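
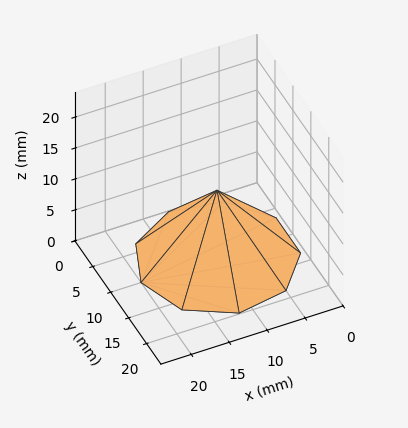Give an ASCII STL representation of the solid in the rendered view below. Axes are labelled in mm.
Reading the render: the shape is a regular 9-sided pyramid, base circumscribed radius ≈ 10 mm, apex at z ≈ 11 mm (dimensions read to the nearest mm from the axis ticks). For the STL, each face is triangulated and given an outward normal.

solid part
  facet normal 0.0000 0.0000 -1.0000
    outer loop
      vertex 11.736 19.848 0.000
      vertex 17.660 16.428 0.000
      vertex 20.000 10.000 0.000
    endloop
  endfacet
  facet normal 0.0000 0.0000 -1.0000
    outer loop
      vertex 5.000 18.660 0.000
      vertex 11.736 19.848 0.000
      vertex 20.000 10.000 0.000
    endloop
  endfacet
  facet normal 0.0000 0.0000 -1.0000
    outer loop
      vertex 0.603 13.420 0.000
      vertex 5.000 18.660 0.000
      vertex 20.000 10.000 0.000
    endloop
  endfacet
  facet normal 0.0000 0.0000 -1.0000
    outer loop
      vertex 0.603 6.580 0.000
      vertex 0.603 13.420 0.000
      vertex 20.000 10.000 0.000
    endloop
  endfacet
  facet normal 0.0000 0.0000 -1.0000
    outer loop
      vertex 5.000 1.340 0.000
      vertex 0.603 6.580 0.000
      vertex 20.000 10.000 0.000
    endloop
  endfacet
  facet normal 0.0000 0.0000 -1.0000
    outer loop
      vertex 11.736 0.152 0.000
      vertex 5.000 1.340 0.000
      vertex 20.000 10.000 0.000
    endloop
  endfacet
  facet normal 0.0000 0.0000 -1.0000
    outer loop
      vertex 17.660 3.572 0.000
      vertex 11.736 0.152 0.000
      vertex 20.000 10.000 0.000
    endloop
  endfacet
  facet normal 0.7145 0.2601 0.6495
    outer loop
      vertex 20.000 10.000 0.000
      vertex 17.660 16.428 0.000
      vertex 10.000 10.000 11.000
    endloop
  endfacet
  facet normal 0.3802 0.6585 0.6495
    outer loop
      vertex 17.660 16.428 0.000
      vertex 11.736 19.848 0.000
      vertex 10.000 10.000 11.000
    endloop
  endfacet
  facet normal -0.1321 0.7488 0.6495
    outer loop
      vertex 11.736 19.848 0.000
      vertex 5.000 18.660 0.000
      vertex 10.000 10.000 11.000
    endloop
  endfacet
  facet normal -0.5824 0.4887 0.6495
    outer loop
      vertex 5.000 18.660 0.000
      vertex 0.603 13.420 0.000
      vertex 10.000 10.000 11.000
    endloop
  endfacet
  facet normal -0.7603 0.0000 0.6495
    outer loop
      vertex 0.603 13.420 0.000
      vertex 0.603 6.580 0.000
      vertex 10.000 10.000 11.000
    endloop
  endfacet
  facet normal -0.5824 -0.4887 0.6495
    outer loop
      vertex 0.603 6.580 0.000
      vertex 5.000 1.340 0.000
      vertex 10.000 10.000 11.000
    endloop
  endfacet
  facet normal -0.1321 -0.7488 0.6495
    outer loop
      vertex 5.000 1.340 0.000
      vertex 11.736 0.152 0.000
      vertex 10.000 10.000 11.000
    endloop
  endfacet
  facet normal 0.3802 -0.6585 0.6495
    outer loop
      vertex 11.736 0.152 0.000
      vertex 17.660 3.572 0.000
      vertex 10.000 10.000 11.000
    endloop
  endfacet
  facet normal 0.7145 -0.2601 0.6495
    outer loop
      vertex 17.660 3.572 0.000
      vertex 20.000 10.000 0.000
      vertex 10.000 10.000 11.000
    endloop
  endfacet
endsolid part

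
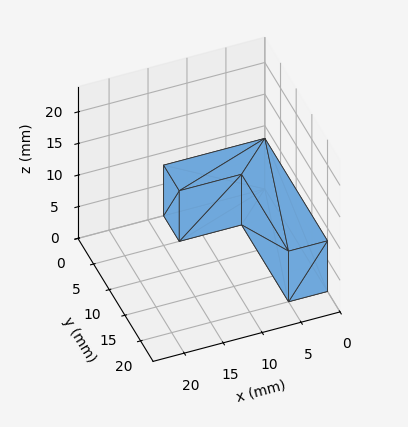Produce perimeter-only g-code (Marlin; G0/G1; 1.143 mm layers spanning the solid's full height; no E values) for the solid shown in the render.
Reading the render: the shape is an L-shaped prism: outer 13 × 20 mm, arm thicknesses ≈ 5 mm (horizontal) and 5 mm (vertical), extruded 8 mm in z (dimensions read to the nearest mm from the axis ticks). For the g-code, the solid's height is divided into equal slices at the stated Δz and each level perimeter traced with G1 moves after a G0 lift.

; perimeter-only toolpath
G21 ; units = mm
G90 ; absolute positioning
G28 ; home
; layer 1
G0 Z1.143
G0 X0.000 Y0.000
G1 X13.000 Y0.000
G1 X13.000 Y5.000
G1 X5.000 Y5.000
G1 X5.000 Y20.000
G1 X0.000 Y20.000
G1 X0.000 Y0.000
; layer 2
G0 Z2.286
G0 X0.000 Y0.000
G1 X13.000 Y0.000
G1 X13.000 Y5.000
G1 X5.000 Y5.000
G1 X5.000 Y20.000
G1 X0.000 Y20.000
G1 X0.000 Y0.000
; layer 3
G0 Z3.429
G0 X0.000 Y0.000
G1 X13.000 Y0.000
G1 X13.000 Y5.000
G1 X5.000 Y5.000
G1 X5.000 Y20.000
G1 X0.000 Y20.000
G1 X0.000 Y0.000
; layer 4
G0 Z4.571
G0 X0.000 Y0.000
G1 X13.000 Y0.000
G1 X13.000 Y5.000
G1 X5.000 Y5.000
G1 X5.000 Y20.000
G1 X0.000 Y20.000
G1 X0.000 Y0.000
; layer 5
G0 Z5.714
G0 X0.000 Y0.000
G1 X13.000 Y0.000
G1 X13.000 Y5.000
G1 X5.000 Y5.000
G1 X5.000 Y20.000
G1 X0.000 Y20.000
G1 X0.000 Y0.000
; layer 6
G0 Z6.857
G0 X0.000 Y0.000
G1 X13.000 Y0.000
G1 X13.000 Y5.000
G1 X5.000 Y5.000
G1 X5.000 Y20.000
G1 X0.000 Y20.000
G1 X0.000 Y0.000
; layer 7
G0 Z8.000
G0 X0.000 Y0.000
G1 X13.000 Y0.000
G1 X13.000 Y5.000
G1 X5.000 Y5.000
G1 X5.000 Y20.000
G1 X0.000 Y20.000
G1 X0.000 Y0.000
M2 ; end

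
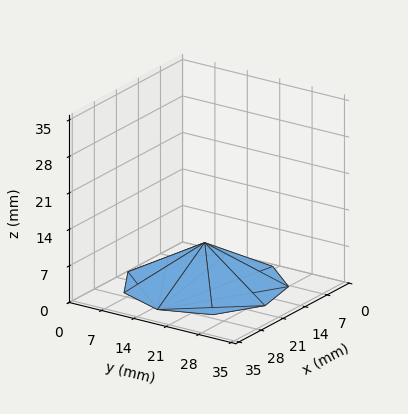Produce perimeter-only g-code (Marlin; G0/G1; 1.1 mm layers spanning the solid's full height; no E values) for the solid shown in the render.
Reading the render: the shape is a regular 9-sided pyramid, base circumscribed radius ≈ 15 mm, apex at z ≈ 8 mm (dimensions read to the nearest mm from the axis ticks). For the g-code, the solid's height is divided into equal slices at the stated Δz and each level perimeter traced with G1 moves after a G0 lift.

; perimeter-only toolpath
G21 ; units = mm
G90 ; absolute positioning
G28 ; home
; layer 1
G0 Z1.1
G0 X27.9 Y15.0
G1 X24.9 Y23.2
G1 X17.2 Y27.7
G1 X8.6 Y26.1
G1 X2.9 Y19.4
G1 X2.9 Y10.6
G1 X8.6 Y3.9
G1 X17.2 Y2.3
G1 X24.9 Y6.8
G1 X27.9 Y15.0
; layer 2
G0 Z2.3
G0 X25.7 Y15.0
G1 X23.2 Y21.9
G1 X16.9 Y25.6
G1 X9.6 Y24.3
G1 X4.9 Y18.6
G1 X4.9 Y11.4
G1 X9.6 Y5.7
G1 X16.9 Y4.4
G1 X23.2 Y8.1
G1 X25.7 Y15.0
; layer 3
G0 Z3.4
G0 X23.6 Y15.0
G1 X21.6 Y20.5
G1 X16.5 Y23.5
G1 X10.7 Y22.4
G1 X6.9 Y17.9
G1 X6.9 Y12.1
G1 X10.7 Y7.6
G1 X16.5 Y6.5
G1 X21.6 Y9.5
G1 X23.6 Y15.0
; layer 4
G0 Z4.6
G0 X21.4 Y15.0
G1 X19.9 Y19.1
G1 X16.1 Y21.3
G1 X11.8 Y20.6
G1 X9.0 Y17.2
G1 X9.0 Y12.8
G1 X11.8 Y9.4
G1 X16.1 Y8.7
G1 X19.9 Y10.9
G1 X21.4 Y15.0
; layer 5
G0 Z5.7
G0 X19.3 Y15.0
G1 X18.3 Y17.7
G1 X15.7 Y19.2
G1 X12.9 Y18.7
G1 X11.0 Y16.5
G1 X11.0 Y13.5
G1 X12.9 Y11.3
G1 X15.7 Y10.8
G1 X18.3 Y12.3
G1 X19.3 Y15.0
; layer 6
G0 Z6.9
G0 X17.1 Y15.0
G1 X16.6 Y16.4
G1 X15.4 Y17.1
G1 X13.9 Y16.9
G1 X13.0 Y15.7
G1 X13.0 Y14.3
G1 X13.9 Y13.1
G1 X15.4 Y12.9
G1 X16.6 Y13.6
G1 X17.1 Y15.0
M2 ; end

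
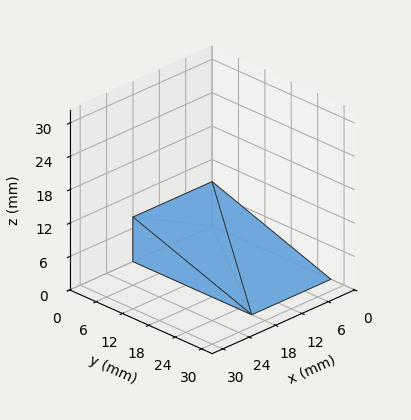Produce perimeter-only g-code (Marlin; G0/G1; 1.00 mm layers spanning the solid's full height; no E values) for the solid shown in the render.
Reading the render: the shape is a wedge (ramp): 18 × 27 mm base, rising to 8 mm along the y=0 edge and sloping linearly to z=0 at y=27 (dimensions read to the nearest mm from the axis ticks). For the g-code, the solid's height is divided into equal slices at the stated Δz and each level perimeter traced with G1 moves after a G0 lift.

; perimeter-only toolpath
G21 ; units = mm
G90 ; absolute positioning
G28 ; home
; layer 1
G0 Z1.00
G0 X0.00 Y0.00
G1 X18.00 Y0.00
G1 X18.00 Y23.62
G1 X0.00 Y23.62
G1 X0.00 Y0.00
; layer 2
G0 Z2.00
G0 X0.00 Y0.00
G1 X18.00 Y0.00
G1 X18.00 Y20.25
G1 X0.00 Y20.25
G1 X0.00 Y0.00
; layer 3
G0 Z3.00
G0 X0.00 Y0.00
G1 X18.00 Y0.00
G1 X18.00 Y16.88
G1 X0.00 Y16.88
G1 X0.00 Y0.00
; layer 4
G0 Z4.00
G0 X0.00 Y0.00
G1 X18.00 Y0.00
G1 X18.00 Y13.50
G1 X0.00 Y13.50
G1 X0.00 Y0.00
; layer 5
G0 Z5.00
G0 X0.00 Y0.00
G1 X18.00 Y0.00
G1 X18.00 Y10.12
G1 X0.00 Y10.12
G1 X0.00 Y0.00
; layer 6
G0 Z6.00
G0 X0.00 Y0.00
G1 X18.00 Y0.00
G1 X18.00 Y6.75
G1 X0.00 Y6.75
G1 X0.00 Y0.00
; layer 7
G0 Z7.00
G0 X0.00 Y0.00
G1 X18.00 Y0.00
G1 X18.00 Y3.38
G1 X0.00 Y3.38
G1 X0.00 Y0.00
M2 ; end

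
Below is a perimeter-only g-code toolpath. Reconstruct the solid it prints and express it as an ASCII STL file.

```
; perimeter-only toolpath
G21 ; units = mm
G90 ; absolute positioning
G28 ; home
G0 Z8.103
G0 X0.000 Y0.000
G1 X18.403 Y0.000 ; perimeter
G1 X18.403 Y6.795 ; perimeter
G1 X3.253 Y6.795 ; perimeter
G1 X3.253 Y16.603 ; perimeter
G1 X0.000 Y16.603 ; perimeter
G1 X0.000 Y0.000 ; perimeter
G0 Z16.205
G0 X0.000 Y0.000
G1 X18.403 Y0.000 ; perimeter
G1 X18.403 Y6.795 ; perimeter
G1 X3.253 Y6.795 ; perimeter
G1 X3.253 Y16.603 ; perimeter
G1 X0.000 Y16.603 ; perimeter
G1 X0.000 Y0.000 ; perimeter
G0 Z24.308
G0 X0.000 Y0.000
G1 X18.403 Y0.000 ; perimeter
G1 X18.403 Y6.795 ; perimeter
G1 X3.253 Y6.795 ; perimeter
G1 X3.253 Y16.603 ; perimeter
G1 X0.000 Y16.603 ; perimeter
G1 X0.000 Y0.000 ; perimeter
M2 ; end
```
solid part
  facet normal 0.0000 0.0000 -1.0000
    outer loop
      vertex 18.403 6.795 0.000
      vertex 18.403 0.000 0.000
      vertex 0.000 0.000 0.000
    endloop
  endfacet
  facet normal 0.0000 0.0000 -1.0000
    outer loop
      vertex 3.253 6.795 0.000
      vertex 18.403 6.795 0.000
      vertex 0.000 0.000 0.000
    endloop
  endfacet
  facet normal 0.0000 0.0000 -1.0000
    outer loop
      vertex 3.253 16.603 0.000
      vertex 3.253 6.795 0.000
      vertex 0.000 0.000 0.000
    endloop
  endfacet
  facet normal 0.0000 0.0000 -1.0000
    outer loop
      vertex 0.000 16.603 0.000
      vertex 3.253 16.603 0.000
      vertex 0.000 0.000 0.000
    endloop
  endfacet
  facet normal 0.0000 0.0000 1.0000
    outer loop
      vertex 0.000 0.000 24.308
      vertex 18.403 0.000 24.308
      vertex 18.403 6.795 24.308
    endloop
  endfacet
  facet normal 0.0000 0.0000 1.0000
    outer loop
      vertex 0.000 0.000 24.308
      vertex 18.403 6.795 24.308
      vertex 3.253 6.795 24.308
    endloop
  endfacet
  facet normal 0.0000 0.0000 1.0000
    outer loop
      vertex 0.000 0.000 24.308
      vertex 3.253 6.795 24.308
      vertex 3.253 16.603 24.308
    endloop
  endfacet
  facet normal 0.0000 0.0000 1.0000
    outer loop
      vertex 0.000 0.000 24.308
      vertex 3.253 16.603 24.308
      vertex 0.000 16.603 24.308
    endloop
  endfacet
  facet normal 0.0000 -1.0000 0.0000
    outer loop
      vertex 0.000 0.000 0.000
      vertex 18.403 0.000 0.000
      vertex 18.403 0.000 24.308
    endloop
  endfacet
  facet normal 0.0000 -1.0000 0.0000
    outer loop
      vertex 0.000 0.000 0.000
      vertex 18.403 0.000 24.308
      vertex 0.000 0.000 24.308
    endloop
  endfacet
  facet normal 1.0000 0.0000 0.0000
    outer loop
      vertex 18.403 0.000 0.000
      vertex 18.403 6.795 0.000
      vertex 18.403 6.795 24.308
    endloop
  endfacet
  facet normal 1.0000 0.0000 0.0000
    outer loop
      vertex 18.403 0.000 0.000
      vertex 18.403 6.795 24.308
      vertex 18.403 0.000 24.308
    endloop
  endfacet
  facet normal 0.0000 1.0000 0.0000
    outer loop
      vertex 18.403 6.795 0.000
      vertex 3.253 6.795 0.000
      vertex 3.253 6.795 24.308
    endloop
  endfacet
  facet normal 0.0000 1.0000 0.0000
    outer loop
      vertex 18.403 6.795 0.000
      vertex 3.253 6.795 24.308
      vertex 18.403 6.795 24.308
    endloop
  endfacet
  facet normal 1.0000 0.0000 0.0000
    outer loop
      vertex 3.253 6.795 0.000
      vertex 3.253 16.603 0.000
      vertex 3.253 16.603 24.308
    endloop
  endfacet
  facet normal 1.0000 0.0000 0.0000
    outer loop
      vertex 3.253 6.795 0.000
      vertex 3.253 16.603 24.308
      vertex 3.253 6.795 24.308
    endloop
  endfacet
  facet normal 0.0000 1.0000 0.0000
    outer loop
      vertex 3.253 16.603 0.000
      vertex 0.000 16.603 0.000
      vertex 0.000 16.603 24.308
    endloop
  endfacet
  facet normal 0.0000 1.0000 0.0000
    outer loop
      vertex 3.253 16.603 0.000
      vertex 0.000 16.603 24.308
      vertex 3.253 16.603 24.308
    endloop
  endfacet
  facet normal -1.0000 0.0000 0.0000
    outer loop
      vertex 0.000 16.603 0.000
      vertex 0.000 0.000 0.000
      vertex 0.000 0.000 24.308
    endloop
  endfacet
  facet normal -1.0000 0.0000 0.0000
    outer loop
      vertex 0.000 16.603 0.000
      vertex 0.000 0.000 24.308
      vertex 0.000 16.603 24.308
    endloop
  endfacet
endsolid part

The G0 Z moves step by Δz≈8.103 mm. Every layer's G1 loop is the same polygon, so the solid is a straight extrusion of it from z=0 to z≈24.3. Closing with flat bottom and top caps and triangulating gives 20 facets — an L-shaped prism: outer 18.4 × 16.6 mm, arm thicknesses ≈ 6.79 mm (horizontal) and 3.25 mm (vertical), extruded 24.3 mm in z.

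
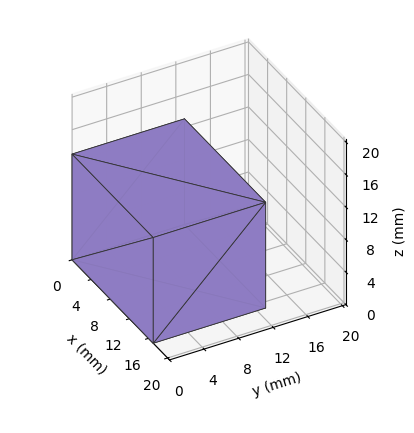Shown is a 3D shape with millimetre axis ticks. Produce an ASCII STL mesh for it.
Reading the render: the shape is a rectangular box, roughly 17 × 13 mm footprint and 13 mm tall (dimensions read to the nearest mm from the axis ticks). For the STL, each face is triangulated and given an outward normal.

solid part
  facet normal 0.0000 0.0000 -1.0000
    outer loop
      vertex 17.0 13.0 0.0
      vertex 17.0 0.0 0.0
      vertex 0.0 0.0 0.0
    endloop
  endfacet
  facet normal 0.0000 0.0000 -1.0000
    outer loop
      vertex 0.0 13.0 0.0
      vertex 17.0 13.0 0.0
      vertex 0.0 0.0 0.0
    endloop
  endfacet
  facet normal 0.0000 0.0000 1.0000
    outer loop
      vertex 0.0 0.0 13.0
      vertex 17.0 0.0 13.0
      vertex 17.0 13.0 13.0
    endloop
  endfacet
  facet normal 0.0000 0.0000 1.0000
    outer loop
      vertex 0.0 0.0 13.0
      vertex 17.0 13.0 13.0
      vertex 0.0 13.0 13.0
    endloop
  endfacet
  facet normal 0.0000 -1.0000 0.0000
    outer loop
      vertex 0.0 0.0 0.0
      vertex 17.0 0.0 0.0
      vertex 17.0 0.0 13.0
    endloop
  endfacet
  facet normal 0.0000 -1.0000 0.0000
    outer loop
      vertex 0.0 0.0 0.0
      vertex 17.0 0.0 13.0
      vertex 0.0 0.0 13.0
    endloop
  endfacet
  facet normal 0.0000 1.0000 0.0000
    outer loop
      vertex 17.0 13.0 13.0
      vertex 17.0 13.0 0.0
      vertex 0.0 13.0 0.0
    endloop
  endfacet
  facet normal 0.0000 1.0000 0.0000
    outer loop
      vertex 0.0 13.0 13.0
      vertex 17.0 13.0 13.0
      vertex 0.0 13.0 0.0
    endloop
  endfacet
  facet normal -1.0000 0.0000 0.0000
    outer loop
      vertex 0.0 13.0 13.0
      vertex 0.0 13.0 0.0
      vertex 0.0 0.0 0.0
    endloop
  endfacet
  facet normal -1.0000 0.0000 0.0000
    outer loop
      vertex 0.0 0.0 13.0
      vertex 0.0 13.0 13.0
      vertex 0.0 0.0 0.0
    endloop
  endfacet
  facet normal 1.0000 0.0000 0.0000
    outer loop
      vertex 17.0 0.0 0.0
      vertex 17.0 13.0 0.0
      vertex 17.0 13.0 13.0
    endloop
  endfacet
  facet normal 1.0000 0.0000 0.0000
    outer loop
      vertex 17.0 0.0 0.0
      vertex 17.0 13.0 13.0
      vertex 17.0 0.0 13.0
    endloop
  endfacet
endsolid part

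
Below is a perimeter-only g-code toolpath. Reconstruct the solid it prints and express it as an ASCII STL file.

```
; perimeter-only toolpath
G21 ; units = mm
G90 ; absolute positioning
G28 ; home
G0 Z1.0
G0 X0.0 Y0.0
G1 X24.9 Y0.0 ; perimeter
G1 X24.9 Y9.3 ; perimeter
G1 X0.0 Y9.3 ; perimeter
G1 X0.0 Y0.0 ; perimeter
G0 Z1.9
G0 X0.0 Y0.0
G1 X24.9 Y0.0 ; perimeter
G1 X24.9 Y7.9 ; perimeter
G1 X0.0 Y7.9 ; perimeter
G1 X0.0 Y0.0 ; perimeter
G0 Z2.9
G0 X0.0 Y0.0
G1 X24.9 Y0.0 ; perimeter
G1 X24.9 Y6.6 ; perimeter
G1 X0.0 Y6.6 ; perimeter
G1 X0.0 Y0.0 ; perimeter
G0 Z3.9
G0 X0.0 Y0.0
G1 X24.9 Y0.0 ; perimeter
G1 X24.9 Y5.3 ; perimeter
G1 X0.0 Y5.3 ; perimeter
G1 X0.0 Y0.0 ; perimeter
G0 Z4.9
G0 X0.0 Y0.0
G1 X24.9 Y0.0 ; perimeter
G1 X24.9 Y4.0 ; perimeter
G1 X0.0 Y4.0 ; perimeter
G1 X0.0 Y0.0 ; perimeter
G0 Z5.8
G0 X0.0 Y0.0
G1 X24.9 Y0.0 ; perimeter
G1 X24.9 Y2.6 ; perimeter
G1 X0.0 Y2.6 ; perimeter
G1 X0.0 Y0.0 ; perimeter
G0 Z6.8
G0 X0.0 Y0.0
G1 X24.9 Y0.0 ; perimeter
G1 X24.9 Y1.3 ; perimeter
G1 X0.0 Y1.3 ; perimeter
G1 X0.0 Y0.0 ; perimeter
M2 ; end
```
solid part
  facet normal 0.0000 0.0000 -1.0000
    outer loop
      vertex 24.9 10.6 0.0
      vertex 24.9 0.0 0.0
      vertex 0.0 0.0 0.0
    endloop
  endfacet
  facet normal 0.0000 0.0000 -1.0000
    outer loop
      vertex 0.0 10.6 0.0
      vertex 24.9 10.6 0.0
      vertex 0.0 0.0 0.0
    endloop
  endfacet
  facet normal 0.0000 -1.0000 0.0000
    outer loop
      vertex 0.0 0.0 0.0
      vertex 24.9 0.0 0.0
      vertex 24.9 0.0 7.8
    endloop
  endfacet
  facet normal 0.0000 -1.0000 0.0000
    outer loop
      vertex 0.0 0.0 0.0
      vertex 24.9 0.0 7.8
      vertex 0.0 0.0 7.8
    endloop
  endfacet
  facet normal 0.0000 0.5927 0.8054
    outer loop
      vertex 0.0 0.0 7.8
      vertex 24.9 0.0 7.8
      vertex 24.9 10.6 0.0
    endloop
  endfacet
  facet normal 0.0000 0.5927 0.8054
    outer loop
      vertex 0.0 0.0 7.8
      vertex 24.9 10.6 0.0
      vertex 0.0 10.6 0.0
    endloop
  endfacet
  facet normal -1.0000 0.0000 0.0000
    outer loop
      vertex 0.0 0.0 7.8
      vertex 0.0 10.6 0.0
      vertex 0.0 0.0 0.0
    endloop
  endfacet
  facet normal 1.0000 0.0000 0.0000
    outer loop
      vertex 24.9 0.0 0.0
      vertex 24.9 10.6 0.0
      vertex 24.9 0.0 7.8
    endloop
  endfacet
endsolid part

The G0 Z moves step by Δz≈1.0 mm. The G1 loops shrink linearly with z, so the solid tapers from its base footprint up to z≈7.8. Closing with a flat bottom cap and the tapered top and triangulating gives 8 facets — a wedge (ramp): 24.9 × 10.6 mm base, rising to 7.8 mm along the y=0 edge and sloping linearly to z=0 at y=10.6.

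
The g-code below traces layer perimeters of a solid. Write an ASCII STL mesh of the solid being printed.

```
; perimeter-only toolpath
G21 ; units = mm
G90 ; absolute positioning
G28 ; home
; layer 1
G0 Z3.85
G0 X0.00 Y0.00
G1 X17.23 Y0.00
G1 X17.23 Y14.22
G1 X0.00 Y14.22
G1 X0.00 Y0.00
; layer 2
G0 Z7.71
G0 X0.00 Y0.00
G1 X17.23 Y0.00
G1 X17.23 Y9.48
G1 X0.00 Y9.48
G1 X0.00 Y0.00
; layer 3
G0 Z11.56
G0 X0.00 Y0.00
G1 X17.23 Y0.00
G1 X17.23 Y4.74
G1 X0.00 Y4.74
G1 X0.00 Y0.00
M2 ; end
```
solid part
  facet normal 0.0000 0.0000 -1.0000
    outer loop
      vertex 17.23 18.96 0.00
      vertex 17.23 0.00 0.00
      vertex 0.00 0.00 0.00
    endloop
  endfacet
  facet normal 0.0000 0.0000 -1.0000
    outer loop
      vertex 0.00 18.96 0.00
      vertex 17.23 18.96 0.00
      vertex 0.00 0.00 0.00
    endloop
  endfacet
  facet normal 0.0000 -1.0000 0.0000
    outer loop
      vertex 0.00 0.00 0.00
      vertex 17.23 0.00 0.00
      vertex 17.23 0.00 15.41
    endloop
  endfacet
  facet normal 0.0000 -1.0000 0.0000
    outer loop
      vertex 0.00 0.00 0.00
      vertex 17.23 0.00 15.41
      vertex 0.00 0.00 15.41
    endloop
  endfacet
  facet normal 0.0000 0.6307 0.7760
    outer loop
      vertex 0.00 0.00 15.41
      vertex 17.23 0.00 15.41
      vertex 17.23 18.96 0.00
    endloop
  endfacet
  facet normal 0.0000 0.6307 0.7760
    outer loop
      vertex 0.00 0.00 15.41
      vertex 17.23 18.96 0.00
      vertex 0.00 18.96 0.00
    endloop
  endfacet
  facet normal -1.0000 0.0000 0.0000
    outer loop
      vertex 0.00 0.00 15.41
      vertex 0.00 18.96 0.00
      vertex 0.00 0.00 0.00
    endloop
  endfacet
  facet normal 1.0000 0.0000 0.0000
    outer loop
      vertex 17.23 0.00 0.00
      vertex 17.23 18.96 0.00
      vertex 17.23 0.00 15.41
    endloop
  endfacet
endsolid part

The G0 Z moves step by Δz≈3.85 mm. The G1 loops shrink linearly with z, so the solid tapers from its base footprint up to z≈15.4. Closing with a flat bottom cap and the tapered top and triangulating gives 8 facets — a wedge (ramp): 17.2 × 19 mm base, rising to 15.4 mm along the y=0 edge and sloping linearly to z=0 at y=19.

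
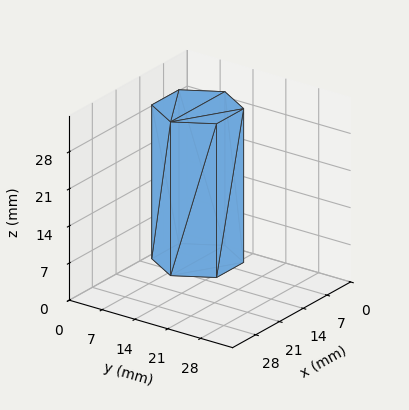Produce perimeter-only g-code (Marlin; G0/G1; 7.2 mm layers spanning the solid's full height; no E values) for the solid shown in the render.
Reading the render: the shape is a regular 6-sided prism (a cylinder approximated with 6 flat sides), circumscribed radius ≈ 8 mm, height ≈ 29 mm (dimensions read to the nearest mm from the axis ticks). For the g-code, the solid's height is divided into equal slices at the stated Δz and each level perimeter traced with G1 moves after a G0 lift.

; perimeter-only toolpath
G21 ; units = mm
G90 ; absolute positioning
G28 ; home
; layer 1
G0 Z7.2
G0 X16.0 Y8.0
G1 X12.0 Y14.9
G1 X4.0 Y14.9
G1 X0.0 Y8.0
G1 X4.0 Y1.1
G1 X12.0 Y1.1
G1 X16.0 Y8.0
; layer 2
G0 Z14.5
G0 X16.0 Y8.0
G1 X12.0 Y14.9
G1 X4.0 Y14.9
G1 X0.0 Y8.0
G1 X4.0 Y1.1
G1 X12.0 Y1.1
G1 X16.0 Y8.0
; layer 3
G0 Z21.8
G0 X16.0 Y8.0
G1 X12.0 Y14.9
G1 X4.0 Y14.9
G1 X0.0 Y8.0
G1 X4.0 Y1.1
G1 X12.0 Y1.1
G1 X16.0 Y8.0
; layer 4
G0 Z29.0
G0 X16.0 Y8.0
G1 X12.0 Y14.9
G1 X4.0 Y14.9
G1 X0.0 Y8.0
G1 X4.0 Y1.1
G1 X12.0 Y1.1
G1 X16.0 Y8.0
M2 ; end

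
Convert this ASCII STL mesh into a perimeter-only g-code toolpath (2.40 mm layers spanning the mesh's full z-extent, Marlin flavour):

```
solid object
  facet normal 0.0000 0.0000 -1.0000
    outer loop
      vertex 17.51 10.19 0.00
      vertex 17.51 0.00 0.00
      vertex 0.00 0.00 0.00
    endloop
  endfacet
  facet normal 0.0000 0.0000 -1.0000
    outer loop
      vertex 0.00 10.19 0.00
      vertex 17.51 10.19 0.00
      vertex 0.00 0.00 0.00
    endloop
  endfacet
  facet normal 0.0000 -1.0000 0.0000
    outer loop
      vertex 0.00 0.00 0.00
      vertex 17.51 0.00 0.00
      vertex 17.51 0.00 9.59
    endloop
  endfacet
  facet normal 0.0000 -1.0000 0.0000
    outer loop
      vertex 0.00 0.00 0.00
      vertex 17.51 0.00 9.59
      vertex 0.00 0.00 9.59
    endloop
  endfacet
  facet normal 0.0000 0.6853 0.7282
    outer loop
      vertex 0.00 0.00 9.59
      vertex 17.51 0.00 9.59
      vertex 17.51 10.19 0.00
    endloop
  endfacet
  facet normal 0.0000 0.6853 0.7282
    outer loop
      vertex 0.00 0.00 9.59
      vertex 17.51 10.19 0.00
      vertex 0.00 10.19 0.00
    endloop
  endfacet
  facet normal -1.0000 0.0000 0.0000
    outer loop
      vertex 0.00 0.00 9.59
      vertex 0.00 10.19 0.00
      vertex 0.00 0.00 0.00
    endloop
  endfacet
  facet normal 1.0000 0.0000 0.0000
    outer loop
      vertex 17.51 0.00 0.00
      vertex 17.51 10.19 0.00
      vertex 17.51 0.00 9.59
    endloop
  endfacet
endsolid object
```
; perimeter-only toolpath
G21 ; units = mm
G90 ; absolute positioning
G28 ; home
; layer 1
G0 Z2.40
G0 X0.00 Y0.00
G1 X17.51 Y0.00
G1 X17.51 Y7.64
G1 X0.00 Y7.64
G1 X0.00 Y0.00
; layer 2
G0 Z4.79
G0 X0.00 Y0.00
G1 X17.51 Y0.00
G1 X17.51 Y5.09
G1 X0.00 Y5.09
G1 X0.00 Y0.00
; layer 3
G0 Z7.19
G0 X0.00 Y0.00
G1 X17.51 Y0.00
G1 X17.51 Y2.55
G1 X0.00 Y2.55
G1 X0.00 Y0.00
M2 ; end

The solid is a wedge (ramp): 17.5 × 10.2 mm base, rising to 9.59 mm along the y=0 edge and sloping linearly to z=0 at y=10.2. Slicing at Δz = 2.40 mm — 4 equal slices spanning the solid's height, so layer i sits at z = i·h/4 — gives 3 non-empty perimeters. Each is a 4-segment closed polygon; G0 lifts to the layer z and rapids to the start vertex, then G1 traces the edges. The cross-section shrinks linearly with z (the slice at the apex is degenerate and omitted).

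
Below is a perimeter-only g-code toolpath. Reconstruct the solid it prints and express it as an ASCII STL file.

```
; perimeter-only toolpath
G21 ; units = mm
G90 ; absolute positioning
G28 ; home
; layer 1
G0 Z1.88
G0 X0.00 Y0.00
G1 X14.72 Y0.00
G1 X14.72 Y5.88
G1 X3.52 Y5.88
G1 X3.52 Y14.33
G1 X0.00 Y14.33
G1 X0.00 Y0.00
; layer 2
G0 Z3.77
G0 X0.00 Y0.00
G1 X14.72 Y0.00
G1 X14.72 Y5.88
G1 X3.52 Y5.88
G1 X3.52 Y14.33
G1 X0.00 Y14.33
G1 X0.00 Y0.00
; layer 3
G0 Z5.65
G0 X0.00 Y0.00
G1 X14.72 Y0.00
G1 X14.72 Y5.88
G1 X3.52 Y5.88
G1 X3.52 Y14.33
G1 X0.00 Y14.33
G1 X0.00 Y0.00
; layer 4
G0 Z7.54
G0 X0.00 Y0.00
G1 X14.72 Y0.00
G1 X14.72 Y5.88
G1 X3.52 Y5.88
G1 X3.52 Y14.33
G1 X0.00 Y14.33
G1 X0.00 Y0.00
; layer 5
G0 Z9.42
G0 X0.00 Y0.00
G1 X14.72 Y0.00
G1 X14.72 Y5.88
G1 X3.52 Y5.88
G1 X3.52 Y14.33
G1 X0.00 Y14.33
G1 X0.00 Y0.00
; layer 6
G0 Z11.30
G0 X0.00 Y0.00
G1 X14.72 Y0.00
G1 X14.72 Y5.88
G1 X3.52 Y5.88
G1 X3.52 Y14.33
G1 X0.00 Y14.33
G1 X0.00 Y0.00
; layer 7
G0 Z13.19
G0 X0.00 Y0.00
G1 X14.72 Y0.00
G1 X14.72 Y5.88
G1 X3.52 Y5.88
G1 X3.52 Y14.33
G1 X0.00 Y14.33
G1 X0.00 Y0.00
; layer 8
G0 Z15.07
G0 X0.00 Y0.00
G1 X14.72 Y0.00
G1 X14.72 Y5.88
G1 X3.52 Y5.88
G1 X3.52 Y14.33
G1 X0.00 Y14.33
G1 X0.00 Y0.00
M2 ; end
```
solid part
  facet normal 0.0000 0.0000 -1.0000
    outer loop
      vertex 14.72 5.88 0.00
      vertex 14.72 0.00 0.00
      vertex 0.00 0.00 0.00
    endloop
  endfacet
  facet normal 0.0000 0.0000 -1.0000
    outer loop
      vertex 3.52 5.88 0.00
      vertex 14.72 5.88 0.00
      vertex 0.00 0.00 0.00
    endloop
  endfacet
  facet normal 0.0000 0.0000 -1.0000
    outer loop
      vertex 3.52 14.33 0.00
      vertex 3.52 5.88 0.00
      vertex 0.00 0.00 0.00
    endloop
  endfacet
  facet normal 0.0000 0.0000 -1.0000
    outer loop
      vertex 0.00 14.33 0.00
      vertex 3.52 14.33 0.00
      vertex 0.00 0.00 0.00
    endloop
  endfacet
  facet normal 0.0000 0.0000 1.0000
    outer loop
      vertex 0.00 0.00 15.07
      vertex 14.72 0.00 15.07
      vertex 14.72 5.88 15.07
    endloop
  endfacet
  facet normal 0.0000 0.0000 1.0000
    outer loop
      vertex 0.00 0.00 15.07
      vertex 14.72 5.88 15.07
      vertex 3.52 5.88 15.07
    endloop
  endfacet
  facet normal 0.0000 0.0000 1.0000
    outer loop
      vertex 0.00 0.00 15.07
      vertex 3.52 5.88 15.07
      vertex 3.52 14.33 15.07
    endloop
  endfacet
  facet normal 0.0000 0.0000 1.0000
    outer loop
      vertex 0.00 0.00 15.07
      vertex 3.52 14.33 15.07
      vertex 0.00 14.33 15.07
    endloop
  endfacet
  facet normal 0.0000 -1.0000 0.0000
    outer loop
      vertex 0.00 0.00 0.00
      vertex 14.72 0.00 0.00
      vertex 14.72 0.00 15.07
    endloop
  endfacet
  facet normal 0.0000 -1.0000 0.0000
    outer loop
      vertex 0.00 0.00 0.00
      vertex 14.72 0.00 15.07
      vertex 0.00 0.00 15.07
    endloop
  endfacet
  facet normal 1.0000 0.0000 0.0000
    outer loop
      vertex 14.72 0.00 0.00
      vertex 14.72 5.88 0.00
      vertex 14.72 5.88 15.07
    endloop
  endfacet
  facet normal 1.0000 0.0000 0.0000
    outer loop
      vertex 14.72 0.00 0.00
      vertex 14.72 5.88 15.07
      vertex 14.72 0.00 15.07
    endloop
  endfacet
  facet normal 0.0000 1.0000 0.0000
    outer loop
      vertex 14.72 5.88 0.00
      vertex 3.52 5.88 0.00
      vertex 3.52 5.88 15.07
    endloop
  endfacet
  facet normal 0.0000 1.0000 0.0000
    outer loop
      vertex 14.72 5.88 0.00
      vertex 3.52 5.88 15.07
      vertex 14.72 5.88 15.07
    endloop
  endfacet
  facet normal 1.0000 0.0000 0.0000
    outer loop
      vertex 3.52 5.88 0.00
      vertex 3.52 14.33 0.00
      vertex 3.52 14.33 15.07
    endloop
  endfacet
  facet normal 1.0000 0.0000 0.0000
    outer loop
      vertex 3.52 5.88 0.00
      vertex 3.52 14.33 15.07
      vertex 3.52 5.88 15.07
    endloop
  endfacet
  facet normal 0.0000 1.0000 0.0000
    outer loop
      vertex 3.52 14.33 0.00
      vertex 0.00 14.33 0.00
      vertex 0.00 14.33 15.07
    endloop
  endfacet
  facet normal 0.0000 1.0000 0.0000
    outer loop
      vertex 3.52 14.33 0.00
      vertex 0.00 14.33 15.07
      vertex 3.52 14.33 15.07
    endloop
  endfacet
  facet normal -1.0000 0.0000 0.0000
    outer loop
      vertex 0.00 14.33 0.00
      vertex 0.00 0.00 0.00
      vertex 0.00 0.00 15.07
    endloop
  endfacet
  facet normal -1.0000 0.0000 0.0000
    outer loop
      vertex 0.00 14.33 0.00
      vertex 0.00 0.00 15.07
      vertex 0.00 14.33 15.07
    endloop
  endfacet
endsolid part

The G0 Z moves step by Δz≈1.88 mm. Every layer's G1 loop is the same polygon, so the solid is a straight extrusion of it from z=0 to z≈15.1. Closing with flat bottom and top caps and triangulating gives 20 facets — an L-shaped prism: outer 14.7 × 14.3 mm, arm thicknesses ≈ 5.88 mm (horizontal) and 3.52 mm (vertical), extruded 15.1 mm in z.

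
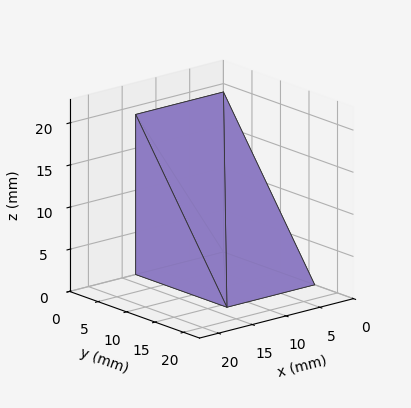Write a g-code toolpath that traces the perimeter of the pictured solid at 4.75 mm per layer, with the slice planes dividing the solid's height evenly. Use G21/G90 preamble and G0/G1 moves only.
Reading the render: the shape is a wedge (ramp): 13 × 16 mm base, rising to 19 mm along the y=0 edge and sloping linearly to z=0 at y=16 (dimensions read to the nearest mm from the axis ticks). For the g-code, the solid's height is divided into equal slices at the stated Δz and each level perimeter traced with G1 moves after a G0 lift.

; perimeter-only toolpath
G21 ; units = mm
G90 ; absolute positioning
G28 ; home
; layer 1
G0 Z4.75
G0 X0.00 Y0.00
G1 X13.00 Y0.00
G1 X13.00 Y12.00
G1 X0.00 Y12.00
G1 X0.00 Y0.00
; layer 2
G0 Z9.50
G0 X0.00 Y0.00
G1 X13.00 Y0.00
G1 X13.00 Y8.00
G1 X0.00 Y8.00
G1 X0.00 Y0.00
; layer 3
G0 Z14.25
G0 X0.00 Y0.00
G1 X13.00 Y0.00
G1 X13.00 Y4.00
G1 X0.00 Y4.00
G1 X0.00 Y0.00
M2 ; end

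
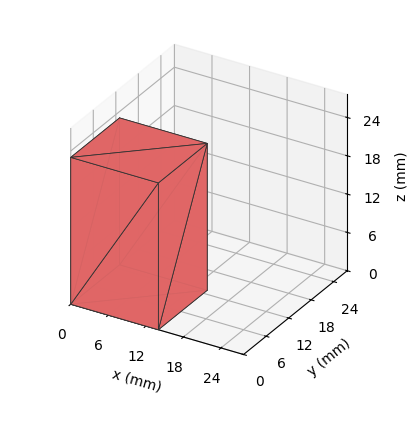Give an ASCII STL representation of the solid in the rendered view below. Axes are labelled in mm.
Reading the render: the shape is a rectangular box, roughly 14 × 13 mm footprint and 23 mm tall (dimensions read to the nearest mm from the axis ticks). For the STL, each face is triangulated and given an outward normal.

solid part
  facet normal 0.0000 0.0000 -1.0000
    outer loop
      vertex 14.00 13.00 0.00
      vertex 14.00 0.00 0.00
      vertex 0.00 0.00 0.00
    endloop
  endfacet
  facet normal 0.0000 0.0000 -1.0000
    outer loop
      vertex 0.00 13.00 0.00
      vertex 14.00 13.00 0.00
      vertex 0.00 0.00 0.00
    endloop
  endfacet
  facet normal 0.0000 0.0000 1.0000
    outer loop
      vertex 0.00 0.00 23.00
      vertex 14.00 0.00 23.00
      vertex 14.00 13.00 23.00
    endloop
  endfacet
  facet normal 0.0000 0.0000 1.0000
    outer loop
      vertex 0.00 0.00 23.00
      vertex 14.00 13.00 23.00
      vertex 0.00 13.00 23.00
    endloop
  endfacet
  facet normal 0.0000 -1.0000 0.0000
    outer loop
      vertex 0.00 0.00 0.00
      vertex 14.00 0.00 0.00
      vertex 14.00 0.00 23.00
    endloop
  endfacet
  facet normal 0.0000 -1.0000 0.0000
    outer loop
      vertex 0.00 0.00 0.00
      vertex 14.00 0.00 23.00
      vertex 0.00 0.00 23.00
    endloop
  endfacet
  facet normal 0.0000 1.0000 0.0000
    outer loop
      vertex 14.00 13.00 23.00
      vertex 14.00 13.00 0.00
      vertex 0.00 13.00 0.00
    endloop
  endfacet
  facet normal 0.0000 1.0000 0.0000
    outer loop
      vertex 0.00 13.00 23.00
      vertex 14.00 13.00 23.00
      vertex 0.00 13.00 0.00
    endloop
  endfacet
  facet normal -1.0000 0.0000 0.0000
    outer loop
      vertex 0.00 13.00 23.00
      vertex 0.00 13.00 0.00
      vertex 0.00 0.00 0.00
    endloop
  endfacet
  facet normal -1.0000 0.0000 0.0000
    outer loop
      vertex 0.00 0.00 23.00
      vertex 0.00 13.00 23.00
      vertex 0.00 0.00 0.00
    endloop
  endfacet
  facet normal 1.0000 0.0000 0.0000
    outer loop
      vertex 14.00 0.00 0.00
      vertex 14.00 13.00 0.00
      vertex 14.00 13.00 23.00
    endloop
  endfacet
  facet normal 1.0000 0.0000 0.0000
    outer loop
      vertex 14.00 0.00 0.00
      vertex 14.00 13.00 23.00
      vertex 14.00 0.00 23.00
    endloop
  endfacet
endsolid part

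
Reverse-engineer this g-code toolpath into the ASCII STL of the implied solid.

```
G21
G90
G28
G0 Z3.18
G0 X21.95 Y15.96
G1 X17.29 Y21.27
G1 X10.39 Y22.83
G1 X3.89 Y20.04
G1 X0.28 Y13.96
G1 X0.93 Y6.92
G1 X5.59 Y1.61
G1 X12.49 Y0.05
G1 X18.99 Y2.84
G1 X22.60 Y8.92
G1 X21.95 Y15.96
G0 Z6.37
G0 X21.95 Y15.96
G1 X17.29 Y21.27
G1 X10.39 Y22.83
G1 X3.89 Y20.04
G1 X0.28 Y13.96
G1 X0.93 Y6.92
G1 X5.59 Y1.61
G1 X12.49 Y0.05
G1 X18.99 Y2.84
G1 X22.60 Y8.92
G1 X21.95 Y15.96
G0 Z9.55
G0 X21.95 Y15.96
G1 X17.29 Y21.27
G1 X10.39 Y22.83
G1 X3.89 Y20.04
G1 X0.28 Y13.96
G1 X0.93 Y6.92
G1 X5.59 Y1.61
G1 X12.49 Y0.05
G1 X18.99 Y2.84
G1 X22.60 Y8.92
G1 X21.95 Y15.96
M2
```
solid part
  facet normal 0.0000 0.0000 -1.0000
    outer loop
      vertex 10.39 22.83 0.00
      vertex 17.29 21.27 0.00
      vertex 21.95 15.96 0.00
    endloop
  endfacet
  facet normal 0.0000 0.0000 -1.0000
    outer loop
      vertex 3.89 20.04 0.00
      vertex 10.39 22.83 0.00
      vertex 21.95 15.96 0.00
    endloop
  endfacet
  facet normal 0.0000 0.0000 -1.0000
    outer loop
      vertex 0.28 13.96 0.00
      vertex 3.89 20.04 0.00
      vertex 21.95 15.96 0.00
    endloop
  endfacet
  facet normal 0.0000 0.0000 -1.0000
    outer loop
      vertex 0.93 6.92 0.00
      vertex 0.28 13.96 0.00
      vertex 21.95 15.96 0.00
    endloop
  endfacet
  facet normal 0.0000 0.0000 -1.0000
    outer loop
      vertex 5.59 1.61 0.00
      vertex 0.93 6.92 0.00
      vertex 21.95 15.96 0.00
    endloop
  endfacet
  facet normal 0.0000 0.0000 -1.0000
    outer loop
      vertex 12.49 0.05 0.00
      vertex 5.59 1.61 0.00
      vertex 21.95 15.96 0.00
    endloop
  endfacet
  facet normal 0.0000 0.0000 -1.0000
    outer loop
      vertex 18.99 2.84 0.00
      vertex 12.49 0.05 0.00
      vertex 21.95 15.96 0.00
    endloop
  endfacet
  facet normal 0.0000 0.0000 -1.0000
    outer loop
      vertex 22.60 8.92 0.00
      vertex 18.99 2.84 0.00
      vertex 21.95 15.96 0.00
    endloop
  endfacet
  facet normal 0.0000 0.0000 1.0000
    outer loop
      vertex 21.95 15.96 9.55
      vertex 17.29 21.27 9.55
      vertex 10.39 22.83 9.55
    endloop
  endfacet
  facet normal 0.0000 0.0000 1.0000
    outer loop
      vertex 21.95 15.96 9.55
      vertex 10.39 22.83 9.55
      vertex 3.89 20.04 9.55
    endloop
  endfacet
  facet normal 0.0000 0.0000 1.0000
    outer loop
      vertex 21.95 15.96 9.55
      vertex 3.89 20.04 9.55
      vertex 0.28 13.96 9.55
    endloop
  endfacet
  facet normal 0.0000 0.0000 1.0000
    outer loop
      vertex 21.95 15.96 9.55
      vertex 0.28 13.96 9.55
      vertex 0.93 6.92 9.55
    endloop
  endfacet
  facet normal 0.0000 0.0000 1.0000
    outer loop
      vertex 21.95 15.96 9.55
      vertex 0.93 6.92 9.55
      vertex 5.59 1.61 9.55
    endloop
  endfacet
  facet normal 0.0000 0.0000 1.0000
    outer loop
      vertex 21.95 15.96 9.55
      vertex 5.59 1.61 9.55
      vertex 12.49 0.05 9.55
    endloop
  endfacet
  facet normal 0.0000 0.0000 1.0000
    outer loop
      vertex 21.95 15.96 9.55
      vertex 12.49 0.05 9.55
      vertex 18.99 2.84 9.55
    endloop
  endfacet
  facet normal 0.0000 0.0000 1.0000
    outer loop
      vertex 21.95 15.96 9.55
      vertex 18.99 2.84 9.55
      vertex 22.60 8.92 9.55
    endloop
  endfacet
  facet normal 0.7516 0.6596 0.0000
    outer loop
      vertex 21.95 15.96 0.00
      vertex 17.29 21.27 0.00
      vertex 17.29 21.27 9.55
    endloop
  endfacet
  facet normal 0.7516 0.6596 0.0000
    outer loop
      vertex 21.95 15.96 0.00
      vertex 17.29 21.27 9.55
      vertex 21.95 15.96 9.55
    endloop
  endfacet
  facet normal 0.2205 0.9754 0.0000
    outer loop
      vertex 17.29 21.27 0.00
      vertex 10.39 22.83 0.00
      vertex 10.39 22.83 9.55
    endloop
  endfacet
  facet normal 0.2205 0.9754 0.0000
    outer loop
      vertex 17.29 21.27 0.00
      vertex 10.39 22.83 9.55
      vertex 17.29 21.27 9.55
    endloop
  endfacet
  facet normal -0.3944 0.9189 0.0000
    outer loop
      vertex 10.39 22.83 0.00
      vertex 3.89 20.04 0.00
      vertex 3.89 20.04 9.55
    endloop
  endfacet
  facet normal -0.3944 0.9189 0.0000
    outer loop
      vertex 10.39 22.83 0.00
      vertex 3.89 20.04 9.55
      vertex 10.39 22.83 9.55
    endloop
  endfacet
  facet normal -0.8599 0.5105 0.0000
    outer loop
      vertex 3.89 20.04 0.00
      vertex 0.28 13.96 0.00
      vertex 0.28 13.96 9.55
    endloop
  endfacet
  facet normal -0.8599 0.5105 0.0000
    outer loop
      vertex 3.89 20.04 0.00
      vertex 0.28 13.96 9.55
      vertex 3.89 20.04 9.55
    endloop
  endfacet
  facet normal -0.9958 -0.0919 0.0000
    outer loop
      vertex 0.28 13.96 0.00
      vertex 0.93 6.92 0.00
      vertex 0.93 6.92 9.55
    endloop
  endfacet
  facet normal -0.9958 -0.0919 0.0000
    outer loop
      vertex 0.28 13.96 0.00
      vertex 0.93 6.92 9.55
      vertex 0.28 13.96 9.55
    endloop
  endfacet
  facet normal -0.7516 -0.6596 0.0000
    outer loop
      vertex 0.93 6.92 0.00
      vertex 5.59 1.61 0.00
      vertex 5.59 1.61 9.55
    endloop
  endfacet
  facet normal -0.7516 -0.6596 0.0000
    outer loop
      vertex 0.93 6.92 0.00
      vertex 5.59 1.61 9.55
      vertex 0.93 6.92 9.55
    endloop
  endfacet
  facet normal -0.2205 -0.9754 0.0000
    outer loop
      vertex 5.59 1.61 0.00
      vertex 12.49 0.05 0.00
      vertex 12.49 0.05 9.55
    endloop
  endfacet
  facet normal -0.2205 -0.9754 0.0000
    outer loop
      vertex 5.59 1.61 0.00
      vertex 12.49 0.05 9.55
      vertex 5.59 1.61 9.55
    endloop
  endfacet
  facet normal 0.3944 -0.9189 0.0000
    outer loop
      vertex 12.49 0.05 0.00
      vertex 18.99 2.84 0.00
      vertex 18.99 2.84 9.55
    endloop
  endfacet
  facet normal 0.3944 -0.9189 0.0000
    outer loop
      vertex 12.49 0.05 0.00
      vertex 18.99 2.84 9.55
      vertex 12.49 0.05 9.55
    endloop
  endfacet
  facet normal 0.8599 -0.5105 0.0000
    outer loop
      vertex 18.99 2.84 0.00
      vertex 22.60 8.92 0.00
      vertex 22.60 8.92 9.55
    endloop
  endfacet
  facet normal 0.8599 -0.5105 0.0000
    outer loop
      vertex 18.99 2.84 0.00
      vertex 22.60 8.92 9.55
      vertex 18.99 2.84 9.55
    endloop
  endfacet
  facet normal 0.9958 0.0919 0.0000
    outer loop
      vertex 22.60 8.92 0.00
      vertex 21.95 15.96 0.00
      vertex 21.95 15.96 9.55
    endloop
  endfacet
  facet normal 0.9958 0.0919 0.0000
    outer loop
      vertex 22.60 8.92 0.00
      vertex 21.95 15.96 9.55
      vertex 22.60 8.92 9.55
    endloop
  endfacet
endsolid part

The G0 Z moves step by Δz≈3.18 mm. Every layer's G1 loop is the same polygon, so the solid is a straight extrusion of it from z=0 to z≈9.55. Closing with flat bottom and top caps and triangulating gives 36 facets — a regular 10-sided prism (a cylinder approximated with 10 flat sides), circumscribed radius ≈ 11.4 mm, height ≈ 9.55 mm.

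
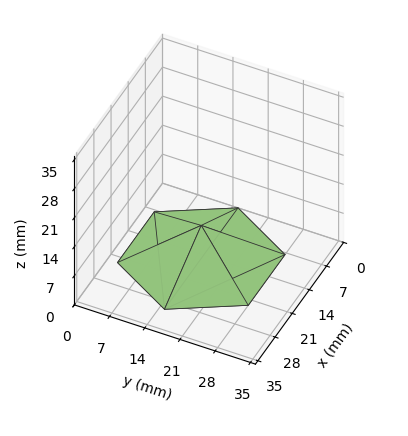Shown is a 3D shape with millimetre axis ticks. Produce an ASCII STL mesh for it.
Reading the render: the shape is a regular 6-sided pyramid, base circumscribed radius ≈ 15 mm, apex at z ≈ 8 mm (dimensions read to the nearest mm from the axis ticks). For the STL, each face is triangulated and given an outward normal.

solid part
  facet normal 0.0000 0.0000 -1.0000
    outer loop
      vertex 7.500 27.990 0.000
      vertex 22.500 27.990 0.000
      vertex 30.000 15.000 0.000
    endloop
  endfacet
  facet normal 0.0000 0.0000 -1.0000
    outer loop
      vertex 0.000 15.000 0.000
      vertex 7.500 27.990 0.000
      vertex 30.000 15.000 0.000
    endloop
  endfacet
  facet normal 0.0000 0.0000 -1.0000
    outer loop
      vertex 7.500 2.010 0.000
      vertex 0.000 15.000 0.000
      vertex 30.000 15.000 0.000
    endloop
  endfacet
  facet normal 0.0000 0.0000 -1.0000
    outer loop
      vertex 22.500 2.010 0.000
      vertex 7.500 2.010 0.000
      vertex 30.000 15.000 0.000
    endloop
  endfacet
  facet normal 0.4541 0.2622 0.8515
    outer loop
      vertex 30.000 15.000 0.000
      vertex 22.500 27.990 0.000
      vertex 15.000 15.000 8.000
    endloop
  endfacet
  facet normal 0.0000 0.5244 0.8515
    outer loop
      vertex 22.500 27.990 0.000
      vertex 7.500 27.990 0.000
      vertex 15.000 15.000 8.000
    endloop
  endfacet
  facet normal -0.4541 0.2622 0.8515
    outer loop
      vertex 7.500 27.990 0.000
      vertex 0.000 15.000 0.000
      vertex 15.000 15.000 8.000
    endloop
  endfacet
  facet normal -0.4541 -0.2622 0.8515
    outer loop
      vertex 0.000 15.000 0.000
      vertex 7.500 2.010 0.000
      vertex 15.000 15.000 8.000
    endloop
  endfacet
  facet normal 0.0000 -0.5244 0.8515
    outer loop
      vertex 7.500 2.010 0.000
      vertex 22.500 2.010 0.000
      vertex 15.000 15.000 8.000
    endloop
  endfacet
  facet normal 0.4541 -0.2622 0.8515
    outer loop
      vertex 22.500 2.010 0.000
      vertex 30.000 15.000 0.000
      vertex 15.000 15.000 8.000
    endloop
  endfacet
endsolid part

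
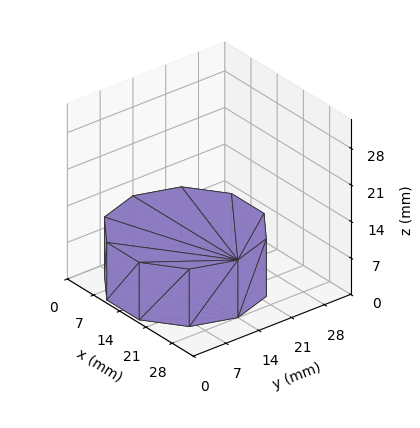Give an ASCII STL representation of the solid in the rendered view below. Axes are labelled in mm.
Reading the render: the shape is a regular 10-sided prism (a cylinder approximated with 10 flat sides), circumscribed radius ≈ 14 mm, height ≈ 11 mm (dimensions read to the nearest mm from the axis ticks). For the STL, each face is triangulated and given an outward normal.

solid part
  facet normal 0.0000 0.0000 -1.0000
    outer loop
      vertex 18.326 27.315 0.000
      vertex 25.326 22.229 0.000
      vertex 28.000 14.000 0.000
    endloop
  endfacet
  facet normal 0.0000 0.0000 -1.0000
    outer loop
      vertex 9.674 27.315 0.000
      vertex 18.326 27.315 0.000
      vertex 28.000 14.000 0.000
    endloop
  endfacet
  facet normal 0.0000 0.0000 -1.0000
    outer loop
      vertex 2.674 22.229 0.000
      vertex 9.674 27.315 0.000
      vertex 28.000 14.000 0.000
    endloop
  endfacet
  facet normal 0.0000 0.0000 -1.0000
    outer loop
      vertex 0.000 14.000 0.000
      vertex 2.674 22.229 0.000
      vertex 28.000 14.000 0.000
    endloop
  endfacet
  facet normal 0.0000 0.0000 -1.0000
    outer loop
      vertex 2.674 5.771 0.000
      vertex 0.000 14.000 0.000
      vertex 28.000 14.000 0.000
    endloop
  endfacet
  facet normal 0.0000 0.0000 -1.0000
    outer loop
      vertex 9.674 0.685 0.000
      vertex 2.674 5.771 0.000
      vertex 28.000 14.000 0.000
    endloop
  endfacet
  facet normal 0.0000 0.0000 -1.0000
    outer loop
      vertex 18.326 0.685 0.000
      vertex 9.674 0.685 0.000
      vertex 28.000 14.000 0.000
    endloop
  endfacet
  facet normal 0.0000 0.0000 -1.0000
    outer loop
      vertex 25.326 5.771 0.000
      vertex 18.326 0.685 0.000
      vertex 28.000 14.000 0.000
    endloop
  endfacet
  facet normal 0.0000 0.0000 1.0000
    outer loop
      vertex 28.000 14.000 11.000
      vertex 25.326 22.229 11.000
      vertex 18.326 27.315 11.000
    endloop
  endfacet
  facet normal 0.0000 0.0000 1.0000
    outer loop
      vertex 28.000 14.000 11.000
      vertex 18.326 27.315 11.000
      vertex 9.674 27.315 11.000
    endloop
  endfacet
  facet normal 0.0000 0.0000 1.0000
    outer loop
      vertex 28.000 14.000 11.000
      vertex 9.674 27.315 11.000
      vertex 2.674 22.229 11.000
    endloop
  endfacet
  facet normal 0.0000 0.0000 1.0000
    outer loop
      vertex 28.000 14.000 11.000
      vertex 2.674 22.229 11.000
      vertex 0.000 14.000 11.000
    endloop
  endfacet
  facet normal 0.0000 0.0000 1.0000
    outer loop
      vertex 28.000 14.000 11.000
      vertex 0.000 14.000 11.000
      vertex 2.674 5.771 11.000
    endloop
  endfacet
  facet normal 0.0000 0.0000 1.0000
    outer loop
      vertex 28.000 14.000 11.000
      vertex 2.674 5.771 11.000
      vertex 9.674 0.685 11.000
    endloop
  endfacet
  facet normal 0.0000 0.0000 1.0000
    outer loop
      vertex 28.000 14.000 11.000
      vertex 9.674 0.685 11.000
      vertex 18.326 0.685 11.000
    endloop
  endfacet
  facet normal 0.0000 0.0000 1.0000
    outer loop
      vertex 28.000 14.000 11.000
      vertex 18.326 0.685 11.000
      vertex 25.326 5.771 11.000
    endloop
  endfacet
  facet normal 0.9510 0.3090 0.0000
    outer loop
      vertex 28.000 14.000 0.000
      vertex 25.326 22.229 0.000
      vertex 25.326 22.229 11.000
    endloop
  endfacet
  facet normal 0.9510 0.3090 0.0000
    outer loop
      vertex 28.000 14.000 0.000
      vertex 25.326 22.229 11.000
      vertex 28.000 14.000 11.000
    endloop
  endfacet
  facet normal 0.5878 0.8090 0.0000
    outer loop
      vertex 25.326 22.229 0.000
      vertex 18.326 27.315 0.000
      vertex 18.326 27.315 11.000
    endloop
  endfacet
  facet normal 0.5878 0.8090 0.0000
    outer loop
      vertex 25.326 22.229 0.000
      vertex 18.326 27.315 11.000
      vertex 25.326 22.229 11.000
    endloop
  endfacet
  facet normal 0.0000 1.0000 0.0000
    outer loop
      vertex 18.326 27.315 0.000
      vertex 9.674 27.315 0.000
      vertex 9.674 27.315 11.000
    endloop
  endfacet
  facet normal 0.0000 1.0000 0.0000
    outer loop
      vertex 18.326 27.315 0.000
      vertex 9.674 27.315 11.000
      vertex 18.326 27.315 11.000
    endloop
  endfacet
  facet normal -0.5878 0.8090 0.0000
    outer loop
      vertex 9.674 27.315 0.000
      vertex 2.674 22.229 0.000
      vertex 2.674 22.229 11.000
    endloop
  endfacet
  facet normal -0.5878 0.8090 0.0000
    outer loop
      vertex 9.674 27.315 0.000
      vertex 2.674 22.229 11.000
      vertex 9.674 27.315 11.000
    endloop
  endfacet
  facet normal -0.9510 0.3090 0.0000
    outer loop
      vertex 2.674 22.229 0.000
      vertex 0.000 14.000 0.000
      vertex 0.000 14.000 11.000
    endloop
  endfacet
  facet normal -0.9510 0.3090 0.0000
    outer loop
      vertex 2.674 22.229 0.000
      vertex 0.000 14.000 11.000
      vertex 2.674 22.229 11.000
    endloop
  endfacet
  facet normal -0.9510 -0.3090 0.0000
    outer loop
      vertex 0.000 14.000 0.000
      vertex 2.674 5.771 0.000
      vertex 2.674 5.771 11.000
    endloop
  endfacet
  facet normal -0.9510 -0.3090 0.0000
    outer loop
      vertex 0.000 14.000 0.000
      vertex 2.674 5.771 11.000
      vertex 0.000 14.000 11.000
    endloop
  endfacet
  facet normal -0.5878 -0.8090 0.0000
    outer loop
      vertex 2.674 5.771 0.000
      vertex 9.674 0.685 0.000
      vertex 9.674 0.685 11.000
    endloop
  endfacet
  facet normal -0.5878 -0.8090 0.0000
    outer loop
      vertex 2.674 5.771 0.000
      vertex 9.674 0.685 11.000
      vertex 2.674 5.771 11.000
    endloop
  endfacet
  facet normal 0.0000 -1.0000 0.0000
    outer loop
      vertex 9.674 0.685 0.000
      vertex 18.326 0.685 0.000
      vertex 18.326 0.685 11.000
    endloop
  endfacet
  facet normal 0.0000 -1.0000 0.0000
    outer loop
      vertex 9.674 0.685 0.000
      vertex 18.326 0.685 11.000
      vertex 9.674 0.685 11.000
    endloop
  endfacet
  facet normal 0.5878 -0.8090 0.0000
    outer loop
      vertex 18.326 0.685 0.000
      vertex 25.326 5.771 0.000
      vertex 25.326 5.771 11.000
    endloop
  endfacet
  facet normal 0.5878 -0.8090 0.0000
    outer loop
      vertex 18.326 0.685 0.000
      vertex 25.326 5.771 11.000
      vertex 18.326 0.685 11.000
    endloop
  endfacet
  facet normal 0.9510 -0.3090 0.0000
    outer loop
      vertex 25.326 5.771 0.000
      vertex 28.000 14.000 0.000
      vertex 28.000 14.000 11.000
    endloop
  endfacet
  facet normal 0.9510 -0.3090 0.0000
    outer loop
      vertex 25.326 5.771 0.000
      vertex 28.000 14.000 11.000
      vertex 25.326 5.771 11.000
    endloop
  endfacet
endsolid part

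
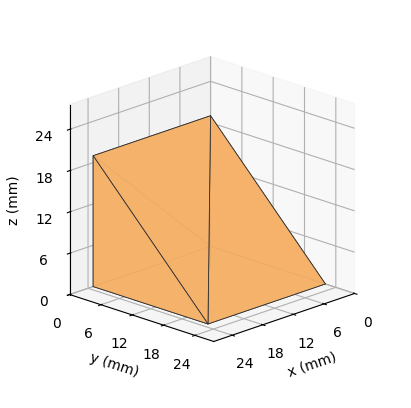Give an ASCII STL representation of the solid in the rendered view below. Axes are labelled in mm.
Reading the render: the shape is a wedge (ramp): 23 × 22 mm base, rising to 19 mm along the y=0 edge and sloping linearly to z=0 at y=22 (dimensions read to the nearest mm from the axis ticks). For the STL, each face is triangulated and given an outward normal.

solid part
  facet normal 0.0000 0.0000 -1.0000
    outer loop
      vertex 23.00 22.00 0.00
      vertex 23.00 0.00 0.00
      vertex 0.00 0.00 0.00
    endloop
  endfacet
  facet normal 0.0000 0.0000 -1.0000
    outer loop
      vertex 0.00 22.00 0.00
      vertex 23.00 22.00 0.00
      vertex 0.00 0.00 0.00
    endloop
  endfacet
  facet normal 0.0000 -1.0000 0.0000
    outer loop
      vertex 0.00 0.00 0.00
      vertex 23.00 0.00 0.00
      vertex 23.00 0.00 19.00
    endloop
  endfacet
  facet normal 0.0000 -1.0000 0.0000
    outer loop
      vertex 0.00 0.00 0.00
      vertex 23.00 0.00 19.00
      vertex 0.00 0.00 19.00
    endloop
  endfacet
  facet normal 0.0000 0.6536 0.7568
    outer loop
      vertex 0.00 0.00 19.00
      vertex 23.00 0.00 19.00
      vertex 23.00 22.00 0.00
    endloop
  endfacet
  facet normal 0.0000 0.6536 0.7568
    outer loop
      vertex 0.00 0.00 19.00
      vertex 23.00 22.00 0.00
      vertex 0.00 22.00 0.00
    endloop
  endfacet
  facet normal -1.0000 0.0000 0.0000
    outer loop
      vertex 0.00 0.00 19.00
      vertex 0.00 22.00 0.00
      vertex 0.00 0.00 0.00
    endloop
  endfacet
  facet normal 1.0000 0.0000 0.0000
    outer loop
      vertex 23.00 0.00 0.00
      vertex 23.00 22.00 0.00
      vertex 23.00 0.00 19.00
    endloop
  endfacet
endsolid part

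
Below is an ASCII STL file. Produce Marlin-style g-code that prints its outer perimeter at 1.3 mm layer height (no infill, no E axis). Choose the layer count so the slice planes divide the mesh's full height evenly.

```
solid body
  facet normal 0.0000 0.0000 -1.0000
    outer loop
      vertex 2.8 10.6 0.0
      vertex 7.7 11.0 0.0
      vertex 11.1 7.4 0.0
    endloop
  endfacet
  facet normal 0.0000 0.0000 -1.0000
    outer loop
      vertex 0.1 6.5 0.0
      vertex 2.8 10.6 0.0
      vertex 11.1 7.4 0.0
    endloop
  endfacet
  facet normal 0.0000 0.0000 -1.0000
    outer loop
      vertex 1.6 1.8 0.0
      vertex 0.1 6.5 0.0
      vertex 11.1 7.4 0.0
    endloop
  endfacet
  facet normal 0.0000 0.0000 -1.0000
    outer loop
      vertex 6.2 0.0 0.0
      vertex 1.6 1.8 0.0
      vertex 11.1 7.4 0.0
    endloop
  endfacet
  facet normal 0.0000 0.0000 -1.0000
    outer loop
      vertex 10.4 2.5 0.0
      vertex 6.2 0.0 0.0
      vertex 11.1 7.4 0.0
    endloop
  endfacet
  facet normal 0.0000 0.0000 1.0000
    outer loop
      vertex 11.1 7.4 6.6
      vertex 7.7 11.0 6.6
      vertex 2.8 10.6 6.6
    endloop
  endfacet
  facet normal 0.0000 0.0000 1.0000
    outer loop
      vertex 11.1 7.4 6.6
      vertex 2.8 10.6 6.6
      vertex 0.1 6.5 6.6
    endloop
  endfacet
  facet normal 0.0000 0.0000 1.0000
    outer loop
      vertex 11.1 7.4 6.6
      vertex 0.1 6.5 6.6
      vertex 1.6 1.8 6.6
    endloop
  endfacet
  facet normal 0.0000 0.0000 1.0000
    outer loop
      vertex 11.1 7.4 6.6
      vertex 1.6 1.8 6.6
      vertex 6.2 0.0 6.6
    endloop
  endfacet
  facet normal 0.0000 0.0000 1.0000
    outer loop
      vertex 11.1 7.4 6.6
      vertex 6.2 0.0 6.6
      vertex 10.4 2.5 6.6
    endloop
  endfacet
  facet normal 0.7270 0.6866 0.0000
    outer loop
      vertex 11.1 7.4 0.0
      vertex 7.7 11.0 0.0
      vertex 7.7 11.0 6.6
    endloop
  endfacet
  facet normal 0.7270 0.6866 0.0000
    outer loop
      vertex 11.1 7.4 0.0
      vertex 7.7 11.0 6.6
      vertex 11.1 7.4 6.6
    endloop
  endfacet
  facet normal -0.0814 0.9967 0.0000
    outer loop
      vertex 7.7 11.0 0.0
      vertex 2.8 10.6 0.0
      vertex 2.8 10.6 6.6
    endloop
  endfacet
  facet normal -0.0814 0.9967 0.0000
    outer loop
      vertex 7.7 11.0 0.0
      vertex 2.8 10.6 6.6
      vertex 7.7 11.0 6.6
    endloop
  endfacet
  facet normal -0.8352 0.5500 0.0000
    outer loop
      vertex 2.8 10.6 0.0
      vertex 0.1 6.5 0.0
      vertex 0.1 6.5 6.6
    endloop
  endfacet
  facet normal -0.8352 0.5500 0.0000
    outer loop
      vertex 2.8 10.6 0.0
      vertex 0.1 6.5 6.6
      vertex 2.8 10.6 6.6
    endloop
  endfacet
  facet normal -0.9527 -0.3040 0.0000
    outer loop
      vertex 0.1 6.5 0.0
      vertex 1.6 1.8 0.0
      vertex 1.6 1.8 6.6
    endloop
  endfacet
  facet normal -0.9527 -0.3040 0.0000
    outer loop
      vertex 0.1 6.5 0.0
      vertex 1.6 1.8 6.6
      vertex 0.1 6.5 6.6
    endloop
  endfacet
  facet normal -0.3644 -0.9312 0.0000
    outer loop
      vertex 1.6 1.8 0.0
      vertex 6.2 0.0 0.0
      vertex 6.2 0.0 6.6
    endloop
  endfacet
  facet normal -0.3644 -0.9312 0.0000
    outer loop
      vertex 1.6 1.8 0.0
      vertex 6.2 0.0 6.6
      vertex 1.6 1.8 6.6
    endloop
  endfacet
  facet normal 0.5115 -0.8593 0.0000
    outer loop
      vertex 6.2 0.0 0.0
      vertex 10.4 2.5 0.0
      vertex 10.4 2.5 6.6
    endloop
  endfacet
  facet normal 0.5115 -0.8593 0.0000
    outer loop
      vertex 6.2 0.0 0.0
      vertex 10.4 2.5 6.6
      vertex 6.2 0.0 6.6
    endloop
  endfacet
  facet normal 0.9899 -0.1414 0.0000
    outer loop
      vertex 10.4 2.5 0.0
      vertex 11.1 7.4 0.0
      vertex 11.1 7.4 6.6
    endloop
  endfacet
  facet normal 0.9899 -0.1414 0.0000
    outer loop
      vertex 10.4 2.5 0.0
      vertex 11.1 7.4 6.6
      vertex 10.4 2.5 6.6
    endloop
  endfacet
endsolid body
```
; perimeter-only toolpath
G21 ; units = mm
G90 ; absolute positioning
G28 ; home
; layer 1
G0 Z1.3
G0 X11.1 Y7.4
G1 X7.7 Y11.0
G1 X2.8 Y10.6
G1 X0.1 Y6.5
G1 X1.6 Y1.8
G1 X6.2 Y0.0
G1 X10.4 Y2.5
G1 X11.1 Y7.4
; layer 2
G0 Z2.6
G0 X11.1 Y7.4
G1 X7.7 Y11.0
G1 X2.8 Y10.6
G1 X0.1 Y6.5
G1 X1.6 Y1.8
G1 X6.2 Y0.0
G1 X10.4 Y2.5
G1 X11.1 Y7.4
; layer 3
G0 Z4.0
G0 X11.1 Y7.4
G1 X7.7 Y11.0
G1 X2.8 Y10.6
G1 X0.1 Y6.5
G1 X1.6 Y1.8
G1 X6.2 Y0.0
G1 X10.4 Y2.5
G1 X11.1 Y7.4
; layer 4
G0 Z5.3
G0 X11.1 Y7.4
G1 X7.7 Y11.0
G1 X2.8 Y10.6
G1 X0.1 Y6.5
G1 X1.6 Y1.8
G1 X6.2 Y0.0
G1 X10.4 Y2.5
G1 X11.1 Y7.4
; layer 5
G0 Z6.6
G0 X11.1 Y7.4
G1 X7.7 Y11.0
G1 X2.8 Y10.6
G1 X0.1 Y6.5
G1 X1.6 Y1.8
G1 X6.2 Y0.0
G1 X10.4 Y2.5
G1 X11.1 Y7.4
M2 ; end

The solid is a regular 7-sided prism (a cylinder approximated with 7 flat sides), circumscribed radius ≈ 5.7 mm, height ≈ 6.6 mm. Slicing at Δz = 1.3 mm — 5 equal slices spanning the solid's height, so layer i sits at z = i·h/5 — gives 5 non-empty perimeters. Each is a 7-segment closed polygon; G0 lifts to the layer z and rapids to the start vertex, then G1 traces the edges.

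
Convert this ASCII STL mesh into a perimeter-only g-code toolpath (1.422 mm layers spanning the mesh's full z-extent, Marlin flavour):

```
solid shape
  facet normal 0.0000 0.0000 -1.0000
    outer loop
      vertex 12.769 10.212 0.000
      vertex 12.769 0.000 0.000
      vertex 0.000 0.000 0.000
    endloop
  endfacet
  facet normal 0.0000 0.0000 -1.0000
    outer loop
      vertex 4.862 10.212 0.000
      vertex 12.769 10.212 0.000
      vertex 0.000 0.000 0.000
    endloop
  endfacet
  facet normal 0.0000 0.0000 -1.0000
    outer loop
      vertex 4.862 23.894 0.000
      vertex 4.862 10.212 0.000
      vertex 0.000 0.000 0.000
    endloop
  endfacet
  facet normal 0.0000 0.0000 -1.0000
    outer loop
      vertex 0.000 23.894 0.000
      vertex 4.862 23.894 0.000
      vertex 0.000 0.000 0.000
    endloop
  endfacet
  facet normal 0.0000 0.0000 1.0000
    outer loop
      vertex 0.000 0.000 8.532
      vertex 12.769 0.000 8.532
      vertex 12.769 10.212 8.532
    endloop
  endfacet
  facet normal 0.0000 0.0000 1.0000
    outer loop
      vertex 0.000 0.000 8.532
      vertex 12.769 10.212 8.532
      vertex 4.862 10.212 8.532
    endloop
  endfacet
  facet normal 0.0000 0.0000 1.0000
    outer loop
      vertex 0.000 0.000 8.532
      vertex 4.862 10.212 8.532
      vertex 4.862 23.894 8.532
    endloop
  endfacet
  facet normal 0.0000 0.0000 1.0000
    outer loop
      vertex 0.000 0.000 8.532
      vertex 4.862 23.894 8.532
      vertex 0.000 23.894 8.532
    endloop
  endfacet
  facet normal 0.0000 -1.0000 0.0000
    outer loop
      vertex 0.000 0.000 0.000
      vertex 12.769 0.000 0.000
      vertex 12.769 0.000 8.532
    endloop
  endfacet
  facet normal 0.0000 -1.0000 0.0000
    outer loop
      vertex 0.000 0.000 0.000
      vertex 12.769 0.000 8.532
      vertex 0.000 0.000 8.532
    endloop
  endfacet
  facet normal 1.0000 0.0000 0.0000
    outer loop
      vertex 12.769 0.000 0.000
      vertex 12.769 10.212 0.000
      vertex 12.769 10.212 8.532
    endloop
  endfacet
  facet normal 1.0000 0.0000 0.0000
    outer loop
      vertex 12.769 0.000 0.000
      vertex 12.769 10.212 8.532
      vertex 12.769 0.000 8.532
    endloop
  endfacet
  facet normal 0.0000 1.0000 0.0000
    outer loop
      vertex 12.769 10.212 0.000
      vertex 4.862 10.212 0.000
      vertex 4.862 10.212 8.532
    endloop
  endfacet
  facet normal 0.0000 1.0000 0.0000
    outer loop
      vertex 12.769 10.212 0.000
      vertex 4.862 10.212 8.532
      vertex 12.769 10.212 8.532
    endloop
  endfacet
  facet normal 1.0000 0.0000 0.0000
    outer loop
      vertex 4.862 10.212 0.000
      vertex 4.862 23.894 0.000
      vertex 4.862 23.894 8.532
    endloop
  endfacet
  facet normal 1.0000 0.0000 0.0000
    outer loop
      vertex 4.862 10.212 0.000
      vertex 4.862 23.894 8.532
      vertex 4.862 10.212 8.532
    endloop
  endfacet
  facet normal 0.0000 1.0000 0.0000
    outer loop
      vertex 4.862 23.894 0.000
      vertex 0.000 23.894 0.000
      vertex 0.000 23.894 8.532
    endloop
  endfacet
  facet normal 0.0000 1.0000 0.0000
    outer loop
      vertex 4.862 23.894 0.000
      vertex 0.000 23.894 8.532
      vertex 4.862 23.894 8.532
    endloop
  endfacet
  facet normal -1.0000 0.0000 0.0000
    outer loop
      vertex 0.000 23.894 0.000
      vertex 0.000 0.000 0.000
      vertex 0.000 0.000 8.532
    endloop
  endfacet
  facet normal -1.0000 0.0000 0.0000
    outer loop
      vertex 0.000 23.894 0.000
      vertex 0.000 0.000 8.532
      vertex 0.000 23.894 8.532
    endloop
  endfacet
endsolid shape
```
; perimeter-only toolpath
G21 ; units = mm
G90 ; absolute positioning
G28 ; home
; layer 1
G0 Z1.422
G0 X0.000 Y0.000
G1 X12.769 Y0.000
G1 X12.769 Y10.212
G1 X4.862 Y10.212
G1 X4.862 Y23.894
G1 X0.000 Y23.894
G1 X0.000 Y0.000
; layer 2
G0 Z2.844
G0 X0.000 Y0.000
G1 X12.769 Y0.000
G1 X12.769 Y10.212
G1 X4.862 Y10.212
G1 X4.862 Y23.894
G1 X0.000 Y23.894
G1 X0.000 Y0.000
; layer 3
G0 Z4.266
G0 X0.000 Y0.000
G1 X12.769 Y0.000
G1 X12.769 Y10.212
G1 X4.862 Y10.212
G1 X4.862 Y23.894
G1 X0.000 Y23.894
G1 X0.000 Y0.000
; layer 4
G0 Z5.688
G0 X0.000 Y0.000
G1 X12.769 Y0.000
G1 X12.769 Y10.212
G1 X4.862 Y10.212
G1 X4.862 Y23.894
G1 X0.000 Y23.894
G1 X0.000 Y0.000
; layer 5
G0 Z7.110
G0 X0.000 Y0.000
G1 X12.769 Y0.000
G1 X12.769 Y10.212
G1 X4.862 Y10.212
G1 X4.862 Y23.894
G1 X0.000 Y23.894
G1 X0.000 Y0.000
; layer 6
G0 Z8.532
G0 X0.000 Y0.000
G1 X12.769 Y0.000
G1 X12.769 Y10.212
G1 X4.862 Y10.212
G1 X4.862 Y23.894
G1 X0.000 Y23.894
G1 X0.000 Y0.000
M2 ; end

The solid is an L-shaped prism: outer 12.8 × 23.9 mm, arm thicknesses ≈ 10.2 mm (horizontal) and 4.86 mm (vertical), extruded 8.53 mm in z. Slicing at Δz = 1.422 mm — 6 equal slices spanning the solid's height, so layer i sits at z = i·h/6 — gives 6 non-empty perimeters. Each is a 6-segment closed polygon; G0 lifts to the layer z and rapids to the start vertex, then G1 traces the edges.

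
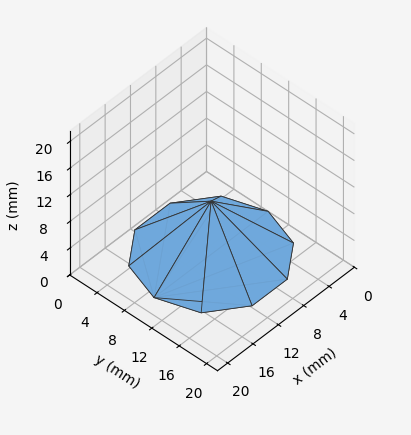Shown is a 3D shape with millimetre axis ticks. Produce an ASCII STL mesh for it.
Reading the render: the shape is a regular 10-sided pyramid, base circumscribed radius ≈ 9 mm, apex at z ≈ 8 mm (dimensions read to the nearest mm from the axis ticks). For the STL, each face is triangulated and given an outward normal.

solid part
  facet normal 0.0000 0.0000 -1.0000
    outer loop
      vertex 11.781 17.560 0.000
      vertex 16.281 14.290 0.000
      vertex 18.000 9.000 0.000
    endloop
  endfacet
  facet normal 0.0000 0.0000 -1.0000
    outer loop
      vertex 6.219 17.560 0.000
      vertex 11.781 17.560 0.000
      vertex 18.000 9.000 0.000
    endloop
  endfacet
  facet normal 0.0000 0.0000 -1.0000
    outer loop
      vertex 1.719 14.290 0.000
      vertex 6.219 17.560 0.000
      vertex 18.000 9.000 0.000
    endloop
  endfacet
  facet normal 0.0000 0.0000 -1.0000
    outer loop
      vertex 0.000 9.000 0.000
      vertex 1.719 14.290 0.000
      vertex 18.000 9.000 0.000
    endloop
  endfacet
  facet normal 0.0000 0.0000 -1.0000
    outer loop
      vertex 1.719 3.710 0.000
      vertex 0.000 9.000 0.000
      vertex 18.000 9.000 0.000
    endloop
  endfacet
  facet normal 0.0000 0.0000 -1.0000
    outer loop
      vertex 6.219 0.440 0.000
      vertex 1.719 3.710 0.000
      vertex 18.000 9.000 0.000
    endloop
  endfacet
  facet normal 0.0000 0.0000 -1.0000
    outer loop
      vertex 11.781 0.440 0.000
      vertex 6.219 0.440 0.000
      vertex 18.000 9.000 0.000
    endloop
  endfacet
  facet normal 0.0000 0.0000 -1.0000
    outer loop
      vertex 16.281 3.710 0.000
      vertex 11.781 0.440 0.000
      vertex 18.000 9.000 0.000
    endloop
  endfacet
  facet normal 0.6494 0.2110 0.7306
    outer loop
      vertex 18.000 9.000 0.000
      vertex 16.281 14.290 0.000
      vertex 9.000 9.000 8.000
    endloop
  endfacet
  facet normal 0.4014 0.5524 0.7306
    outer loop
      vertex 16.281 14.290 0.000
      vertex 11.781 17.560 0.000
      vertex 9.000 9.000 8.000
    endloop
  endfacet
  facet normal 0.0000 0.6828 0.7306
    outer loop
      vertex 11.781 17.560 0.000
      vertex 6.219 17.560 0.000
      vertex 9.000 9.000 8.000
    endloop
  endfacet
  facet normal -0.4014 0.5524 0.7306
    outer loop
      vertex 6.219 17.560 0.000
      vertex 1.719 14.290 0.000
      vertex 9.000 9.000 8.000
    endloop
  endfacet
  facet normal -0.6494 0.2110 0.7306
    outer loop
      vertex 1.719 14.290 0.000
      vertex 0.000 9.000 0.000
      vertex 9.000 9.000 8.000
    endloop
  endfacet
  facet normal -0.6494 -0.2110 0.7306
    outer loop
      vertex 0.000 9.000 0.000
      vertex 1.719 3.710 0.000
      vertex 9.000 9.000 8.000
    endloop
  endfacet
  facet normal -0.4014 -0.5524 0.7306
    outer loop
      vertex 1.719 3.710 0.000
      vertex 6.219 0.440 0.000
      vertex 9.000 9.000 8.000
    endloop
  endfacet
  facet normal 0.0000 -0.6828 0.7306
    outer loop
      vertex 6.219 0.440 0.000
      vertex 11.781 0.440 0.000
      vertex 9.000 9.000 8.000
    endloop
  endfacet
  facet normal 0.4014 -0.5524 0.7306
    outer loop
      vertex 11.781 0.440 0.000
      vertex 16.281 3.710 0.000
      vertex 9.000 9.000 8.000
    endloop
  endfacet
  facet normal 0.6494 -0.2110 0.7306
    outer loop
      vertex 16.281 3.710 0.000
      vertex 18.000 9.000 0.000
      vertex 9.000 9.000 8.000
    endloop
  endfacet
endsolid part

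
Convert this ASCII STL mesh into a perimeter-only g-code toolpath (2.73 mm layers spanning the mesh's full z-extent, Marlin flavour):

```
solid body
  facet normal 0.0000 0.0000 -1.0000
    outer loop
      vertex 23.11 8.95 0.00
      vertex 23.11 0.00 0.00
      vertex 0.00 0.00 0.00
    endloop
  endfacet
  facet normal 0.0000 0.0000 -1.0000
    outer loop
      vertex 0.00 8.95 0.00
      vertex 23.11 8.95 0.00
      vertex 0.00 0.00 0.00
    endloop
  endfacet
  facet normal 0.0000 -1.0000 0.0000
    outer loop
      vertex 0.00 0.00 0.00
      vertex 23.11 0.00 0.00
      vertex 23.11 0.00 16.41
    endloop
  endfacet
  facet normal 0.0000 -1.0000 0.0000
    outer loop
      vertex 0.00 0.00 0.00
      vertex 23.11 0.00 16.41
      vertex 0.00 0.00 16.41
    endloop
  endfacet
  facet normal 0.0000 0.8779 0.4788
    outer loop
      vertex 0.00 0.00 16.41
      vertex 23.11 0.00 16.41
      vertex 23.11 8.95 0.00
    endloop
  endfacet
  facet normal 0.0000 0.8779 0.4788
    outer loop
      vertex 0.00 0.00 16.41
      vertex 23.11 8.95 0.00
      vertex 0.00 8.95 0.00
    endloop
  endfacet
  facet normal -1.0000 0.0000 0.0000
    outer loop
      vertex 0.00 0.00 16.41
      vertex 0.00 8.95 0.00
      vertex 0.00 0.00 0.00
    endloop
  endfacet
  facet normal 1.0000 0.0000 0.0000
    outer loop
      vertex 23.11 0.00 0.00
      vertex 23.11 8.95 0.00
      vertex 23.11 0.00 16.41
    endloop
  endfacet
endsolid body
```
; perimeter-only toolpath
G21 ; units = mm
G90 ; absolute positioning
G28 ; home
; layer 1
G0 Z2.73
G0 X0.00 Y0.00
G1 X23.11 Y0.00
G1 X23.11 Y7.46
G1 X0.00 Y7.46
G1 X0.00 Y0.00
; layer 2
G0 Z5.47
G0 X0.00 Y0.00
G1 X23.11 Y0.00
G1 X23.11 Y5.97
G1 X0.00 Y5.97
G1 X0.00 Y0.00
; layer 3
G0 Z8.21
G0 X0.00 Y0.00
G1 X23.11 Y0.00
G1 X23.11 Y4.47
G1 X0.00 Y4.47
G1 X0.00 Y0.00
; layer 4
G0 Z10.94
G0 X0.00 Y0.00
G1 X23.11 Y0.00
G1 X23.11 Y2.98
G1 X0.00 Y2.98
G1 X0.00 Y0.00
; layer 5
G0 Z13.67
G0 X0.00 Y0.00
G1 X23.11 Y0.00
G1 X23.11 Y1.49
G1 X0.00 Y1.49
G1 X0.00 Y0.00
M2 ; end

The solid is a wedge (ramp): 23.1 × 8.95 mm base, rising to 16.4 mm along the y=0 edge and sloping linearly to z=0 at y=8.95. Slicing at Δz = 2.73 mm — 6 equal slices spanning the solid's height, so layer i sits at z = i·h/6 — gives 5 non-empty perimeters. Each is a 4-segment closed polygon; G0 lifts to the layer z and rapids to the start vertex, then G1 traces the edges. The cross-section shrinks linearly with z (the slice at the apex is degenerate and omitted).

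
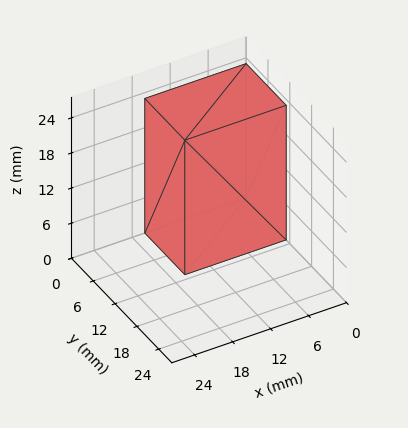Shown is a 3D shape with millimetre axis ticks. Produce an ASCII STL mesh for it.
Reading the render: the shape is a rectangular box, roughly 16 × 11 mm footprint and 23 mm tall (dimensions read to the nearest mm from the axis ticks). For the STL, each face is triangulated and given an outward normal.

solid part
  facet normal 0.0000 0.0000 -1.0000
    outer loop
      vertex 16.0 11.0 0.0
      vertex 16.0 0.0 0.0
      vertex 0.0 0.0 0.0
    endloop
  endfacet
  facet normal 0.0000 0.0000 -1.0000
    outer loop
      vertex 0.0 11.0 0.0
      vertex 16.0 11.0 0.0
      vertex 0.0 0.0 0.0
    endloop
  endfacet
  facet normal 0.0000 0.0000 1.0000
    outer loop
      vertex 0.0 0.0 23.0
      vertex 16.0 0.0 23.0
      vertex 16.0 11.0 23.0
    endloop
  endfacet
  facet normal 0.0000 0.0000 1.0000
    outer loop
      vertex 0.0 0.0 23.0
      vertex 16.0 11.0 23.0
      vertex 0.0 11.0 23.0
    endloop
  endfacet
  facet normal 0.0000 -1.0000 0.0000
    outer loop
      vertex 0.0 0.0 0.0
      vertex 16.0 0.0 0.0
      vertex 16.0 0.0 23.0
    endloop
  endfacet
  facet normal 0.0000 -1.0000 0.0000
    outer loop
      vertex 0.0 0.0 0.0
      vertex 16.0 0.0 23.0
      vertex 0.0 0.0 23.0
    endloop
  endfacet
  facet normal 0.0000 1.0000 0.0000
    outer loop
      vertex 16.0 11.0 23.0
      vertex 16.0 11.0 0.0
      vertex 0.0 11.0 0.0
    endloop
  endfacet
  facet normal 0.0000 1.0000 0.0000
    outer loop
      vertex 0.0 11.0 23.0
      vertex 16.0 11.0 23.0
      vertex 0.0 11.0 0.0
    endloop
  endfacet
  facet normal -1.0000 0.0000 0.0000
    outer loop
      vertex 0.0 11.0 23.0
      vertex 0.0 11.0 0.0
      vertex 0.0 0.0 0.0
    endloop
  endfacet
  facet normal -1.0000 0.0000 0.0000
    outer loop
      vertex 0.0 0.0 23.0
      vertex 0.0 11.0 23.0
      vertex 0.0 0.0 0.0
    endloop
  endfacet
  facet normal 1.0000 0.0000 0.0000
    outer loop
      vertex 16.0 0.0 0.0
      vertex 16.0 11.0 0.0
      vertex 16.0 11.0 23.0
    endloop
  endfacet
  facet normal 1.0000 0.0000 0.0000
    outer loop
      vertex 16.0 0.0 0.0
      vertex 16.0 11.0 23.0
      vertex 16.0 0.0 23.0
    endloop
  endfacet
endsolid part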